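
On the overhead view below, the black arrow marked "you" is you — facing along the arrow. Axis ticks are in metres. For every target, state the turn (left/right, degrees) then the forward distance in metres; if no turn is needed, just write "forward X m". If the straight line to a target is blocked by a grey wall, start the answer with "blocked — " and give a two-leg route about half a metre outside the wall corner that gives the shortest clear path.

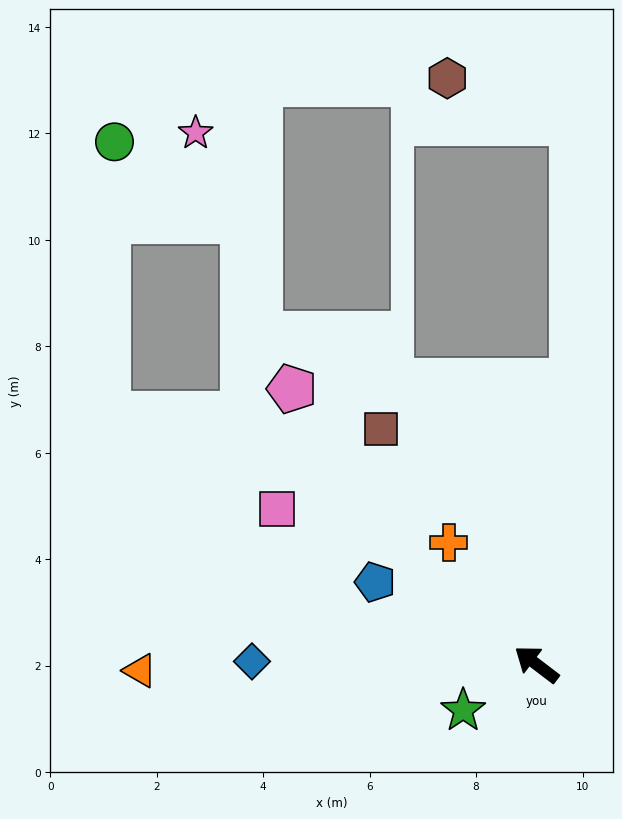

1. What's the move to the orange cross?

turn right 17°, forward 2.8 m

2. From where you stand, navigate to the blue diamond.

turn left 37°, forward 5.3 m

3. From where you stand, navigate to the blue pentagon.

turn left 10°, forward 3.4 m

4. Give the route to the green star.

turn left 69°, forward 1.6 m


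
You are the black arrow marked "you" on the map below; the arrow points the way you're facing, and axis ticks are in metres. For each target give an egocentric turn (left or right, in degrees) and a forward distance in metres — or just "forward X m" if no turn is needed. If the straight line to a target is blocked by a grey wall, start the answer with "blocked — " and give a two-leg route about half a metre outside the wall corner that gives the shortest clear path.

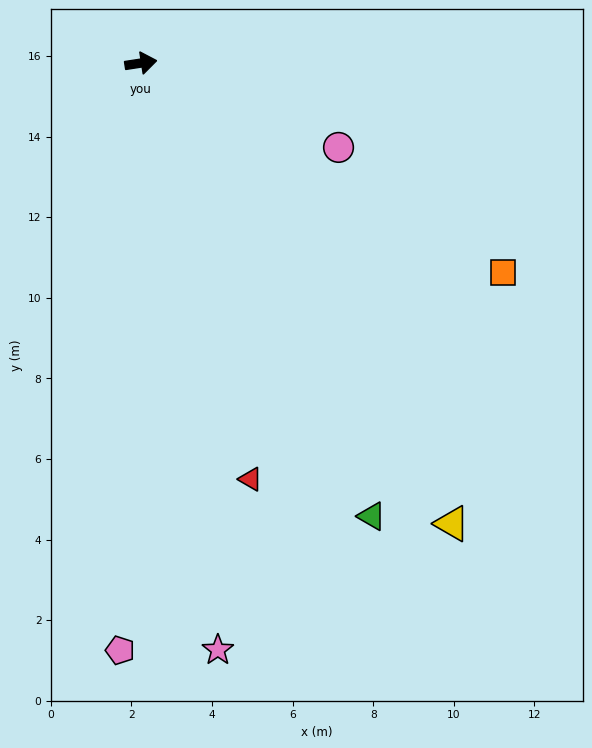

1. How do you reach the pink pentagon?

turn right 101°, forward 14.6 m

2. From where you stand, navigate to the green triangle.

turn right 72°, forward 12.6 m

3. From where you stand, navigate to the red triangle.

turn right 84°, forward 10.7 m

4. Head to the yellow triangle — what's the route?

turn right 65°, forward 13.8 m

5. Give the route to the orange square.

turn right 39°, forward 10.4 m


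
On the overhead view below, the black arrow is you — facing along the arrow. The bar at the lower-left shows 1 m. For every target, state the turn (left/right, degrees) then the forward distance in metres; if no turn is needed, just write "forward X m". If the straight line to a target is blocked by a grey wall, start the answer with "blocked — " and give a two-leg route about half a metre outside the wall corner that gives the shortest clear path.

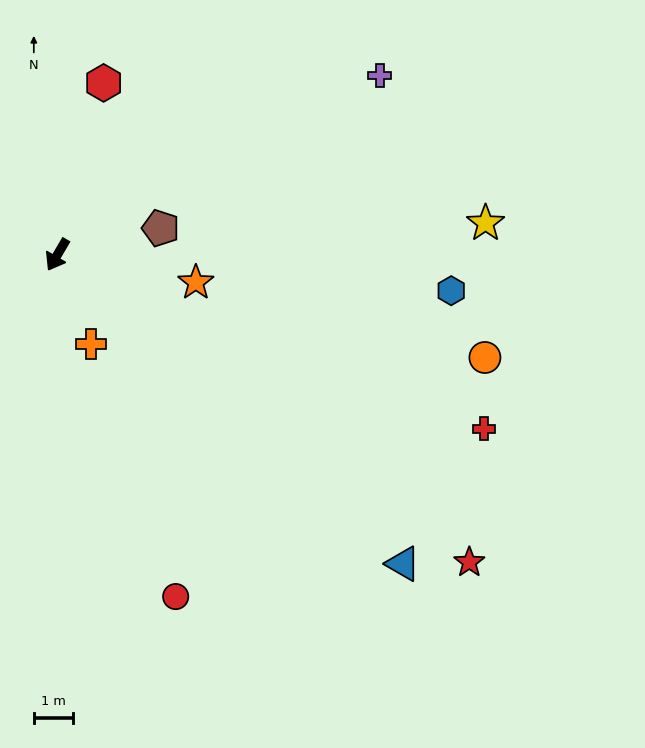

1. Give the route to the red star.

turn left 84°, forward 13.1 m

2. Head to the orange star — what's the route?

turn left 109°, forward 3.6 m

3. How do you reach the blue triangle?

turn left 79°, forward 11.8 m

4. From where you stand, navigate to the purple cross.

turn left 149°, forward 9.4 m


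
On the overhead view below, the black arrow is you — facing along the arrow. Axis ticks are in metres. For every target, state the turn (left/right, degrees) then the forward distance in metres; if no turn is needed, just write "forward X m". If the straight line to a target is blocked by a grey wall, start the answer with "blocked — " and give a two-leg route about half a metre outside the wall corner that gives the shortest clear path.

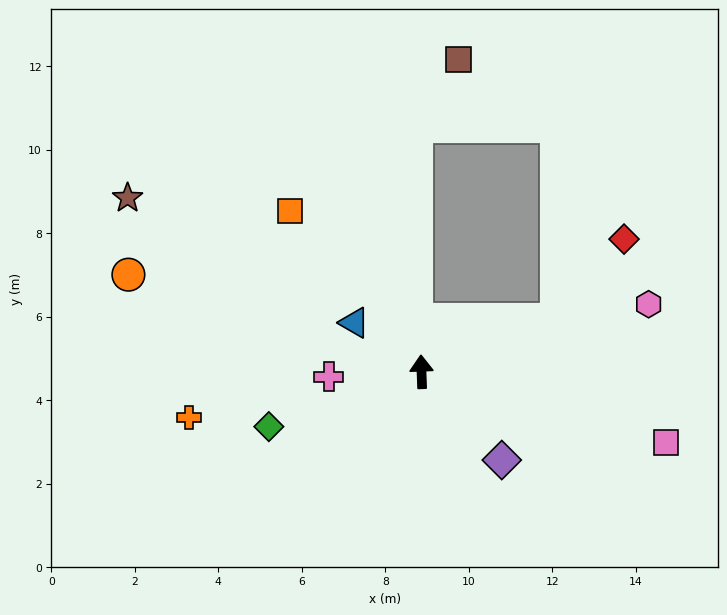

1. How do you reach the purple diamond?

turn right 140°, forward 2.9 m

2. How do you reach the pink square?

turn right 108°, forward 6.1 m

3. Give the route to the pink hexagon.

turn right 76°, forward 5.7 m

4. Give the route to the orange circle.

turn left 70°, forward 7.4 m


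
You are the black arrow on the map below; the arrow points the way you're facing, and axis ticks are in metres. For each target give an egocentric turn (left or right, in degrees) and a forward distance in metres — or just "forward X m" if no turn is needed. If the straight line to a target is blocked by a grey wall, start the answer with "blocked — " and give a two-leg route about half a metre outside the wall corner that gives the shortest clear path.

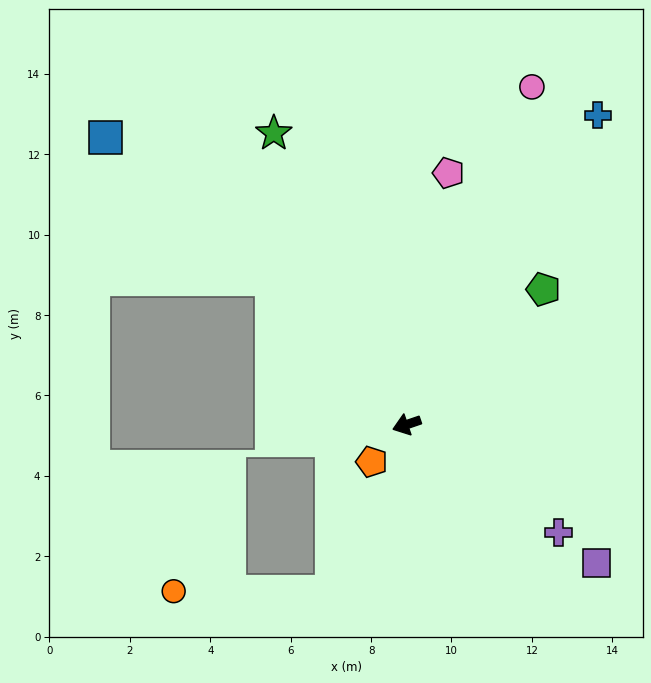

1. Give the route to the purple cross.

turn left 126°, forward 4.6 m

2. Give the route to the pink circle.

turn right 129°, forward 9.0 m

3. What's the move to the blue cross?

turn right 141°, forward 9.0 m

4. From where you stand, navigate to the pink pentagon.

turn right 118°, forward 6.3 m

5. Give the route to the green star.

turn right 84°, forward 8.0 m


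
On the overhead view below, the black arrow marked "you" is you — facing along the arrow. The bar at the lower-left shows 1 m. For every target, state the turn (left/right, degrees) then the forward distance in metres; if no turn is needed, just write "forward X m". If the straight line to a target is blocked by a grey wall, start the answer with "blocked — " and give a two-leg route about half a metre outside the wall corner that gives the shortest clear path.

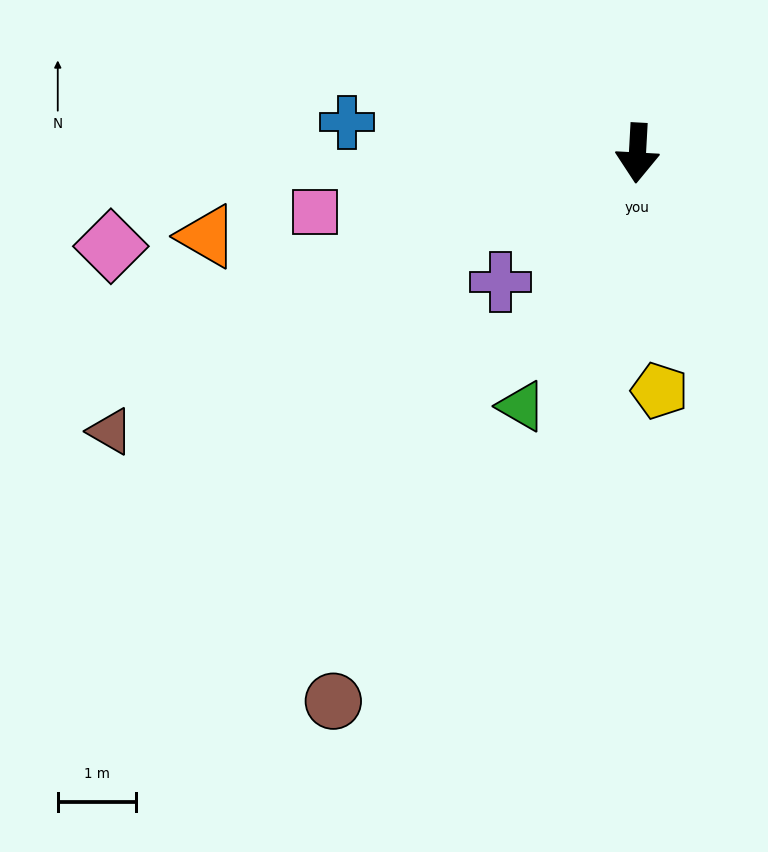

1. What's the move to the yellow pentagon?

turn left 8°, forward 3.1 m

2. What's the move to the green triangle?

turn right 21°, forward 3.6 m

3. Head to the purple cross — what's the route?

turn right 44°, forward 2.4 m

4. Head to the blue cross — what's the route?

turn right 93°, forward 3.7 m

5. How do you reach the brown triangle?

turn right 59°, forward 7.6 m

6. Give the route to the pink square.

turn right 76°, forward 4.2 m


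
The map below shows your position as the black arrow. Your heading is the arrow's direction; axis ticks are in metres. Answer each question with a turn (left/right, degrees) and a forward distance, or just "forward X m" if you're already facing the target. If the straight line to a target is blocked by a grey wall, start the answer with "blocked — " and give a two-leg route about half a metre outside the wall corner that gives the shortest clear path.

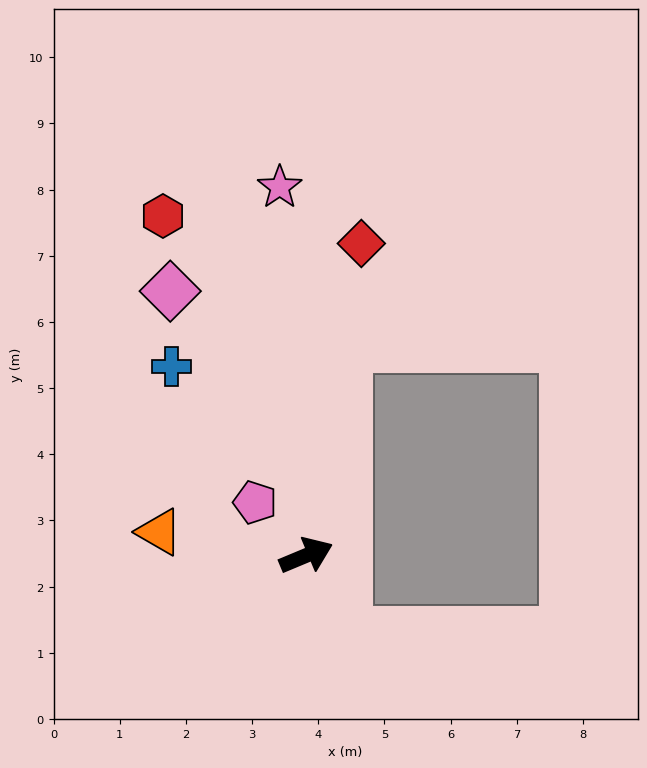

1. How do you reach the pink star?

turn left 71°, forward 5.6 m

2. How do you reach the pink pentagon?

turn left 111°, forward 1.1 m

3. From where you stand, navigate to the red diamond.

turn left 57°, forward 4.8 m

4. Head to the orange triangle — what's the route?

turn left 148°, forward 2.2 m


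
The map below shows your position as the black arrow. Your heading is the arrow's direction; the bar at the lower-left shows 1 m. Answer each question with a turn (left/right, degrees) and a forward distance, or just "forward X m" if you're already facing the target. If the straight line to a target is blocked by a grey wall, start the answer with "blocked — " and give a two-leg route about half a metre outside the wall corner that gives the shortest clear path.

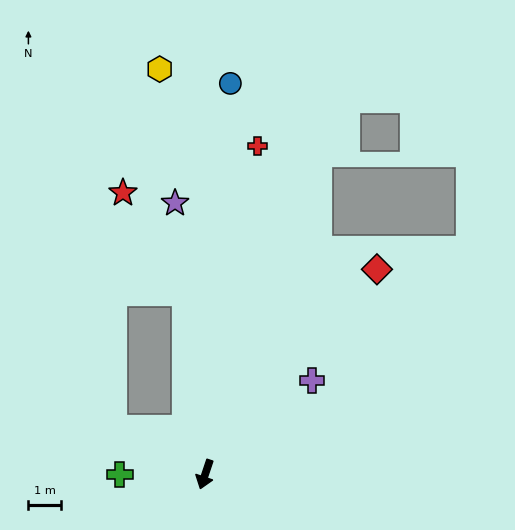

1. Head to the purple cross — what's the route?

turn left 150°, forward 4.4 m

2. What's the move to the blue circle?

turn right 165°, forward 12.2 m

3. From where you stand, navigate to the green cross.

turn right 71°, forward 2.7 m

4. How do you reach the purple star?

turn right 155°, forward 8.5 m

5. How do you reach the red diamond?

turn left 159°, forward 8.3 m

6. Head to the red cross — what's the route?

turn right 171°, forward 10.4 m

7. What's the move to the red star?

blocked — turn right 155°, forward 5.7 m, then turn left 25°, forward 3.7 m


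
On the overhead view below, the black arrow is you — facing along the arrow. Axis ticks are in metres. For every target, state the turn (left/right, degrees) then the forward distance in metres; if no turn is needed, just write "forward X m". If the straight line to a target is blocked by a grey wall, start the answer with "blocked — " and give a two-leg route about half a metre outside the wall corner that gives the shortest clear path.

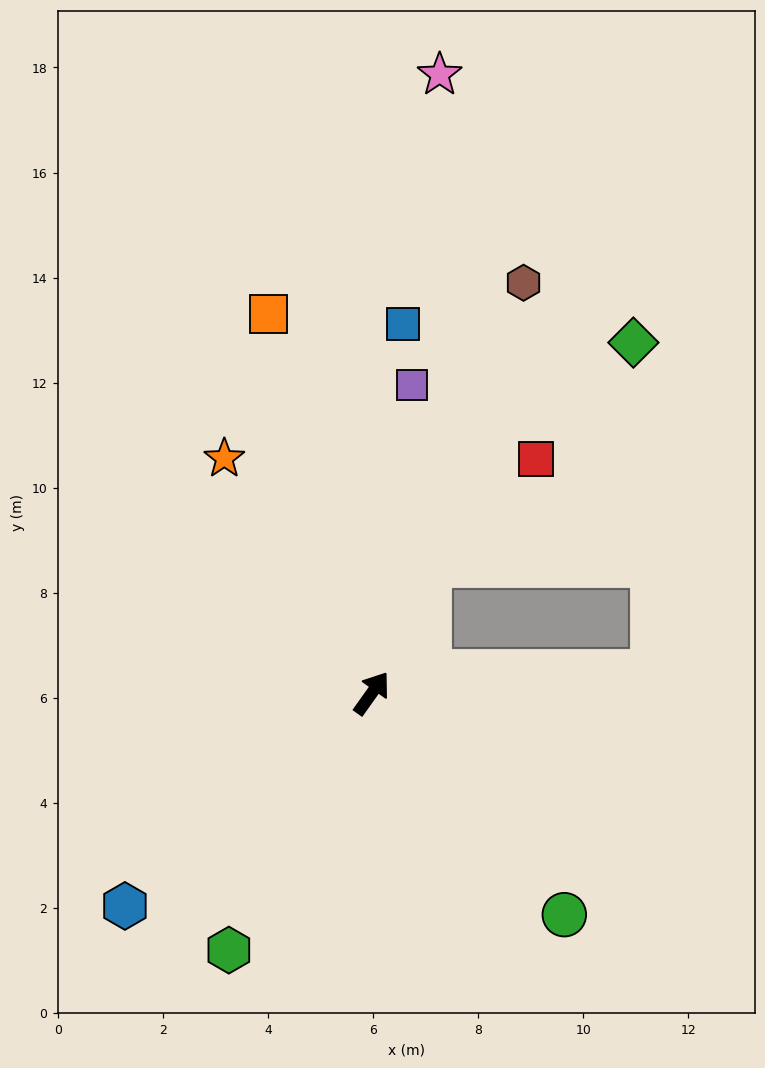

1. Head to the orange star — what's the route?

turn left 68°, forward 5.3 m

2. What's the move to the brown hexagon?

turn left 15°, forward 8.3 m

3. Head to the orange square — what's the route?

turn left 51°, forward 7.5 m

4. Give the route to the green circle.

turn right 104°, forward 5.6 m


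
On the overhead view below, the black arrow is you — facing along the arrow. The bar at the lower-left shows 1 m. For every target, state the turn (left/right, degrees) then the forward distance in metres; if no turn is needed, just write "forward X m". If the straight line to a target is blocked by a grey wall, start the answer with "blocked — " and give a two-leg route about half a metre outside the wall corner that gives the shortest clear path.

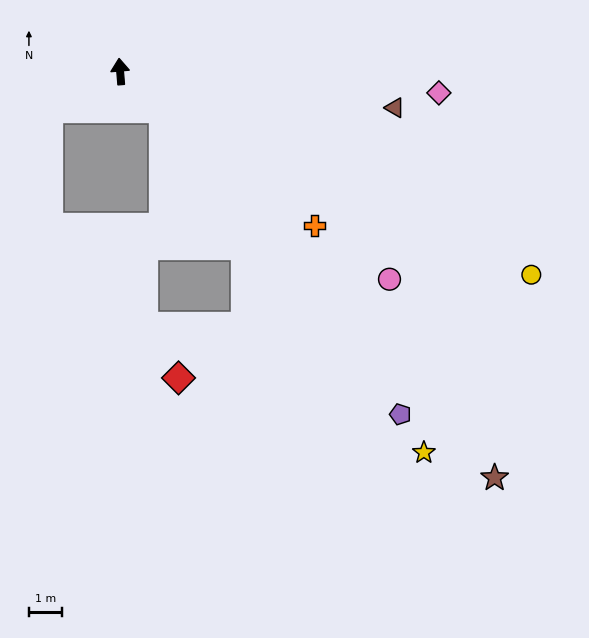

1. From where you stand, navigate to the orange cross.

turn right 133°, forward 7.4 m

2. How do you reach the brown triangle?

turn right 102°, forward 8.3 m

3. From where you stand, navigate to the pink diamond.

turn right 99°, forward 9.5 m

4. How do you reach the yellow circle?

turn right 121°, forward 13.7 m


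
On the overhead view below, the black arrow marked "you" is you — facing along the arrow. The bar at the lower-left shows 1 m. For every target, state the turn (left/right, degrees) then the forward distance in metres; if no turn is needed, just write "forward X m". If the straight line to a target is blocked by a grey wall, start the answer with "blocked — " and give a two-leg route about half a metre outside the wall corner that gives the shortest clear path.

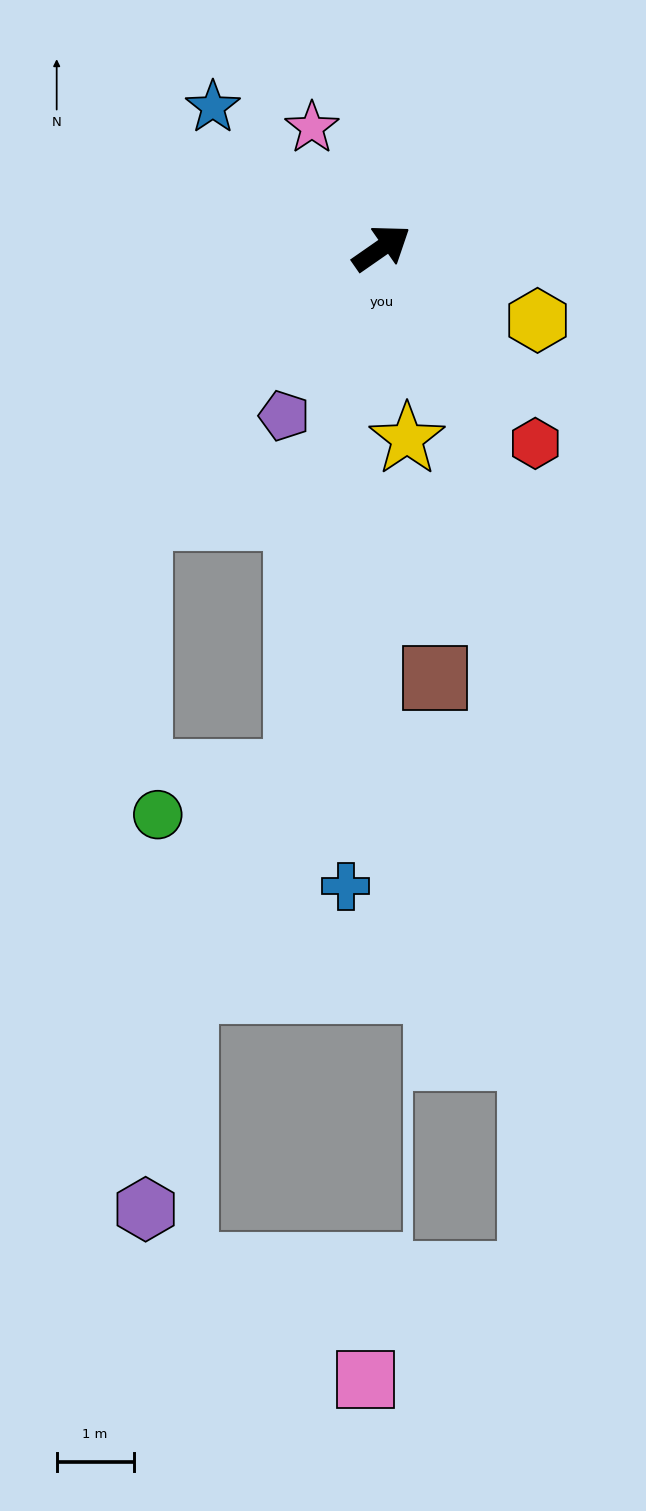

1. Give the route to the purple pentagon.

turn right 155°, forward 2.5 m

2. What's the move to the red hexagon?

turn right 87°, forward 3.2 m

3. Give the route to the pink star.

turn left 85°, forward 1.8 m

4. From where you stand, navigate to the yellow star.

turn right 117°, forward 2.5 m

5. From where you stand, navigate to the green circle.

blocked — turn right 134°, forward 6.9 m, then turn right 64°, forward 1.9 m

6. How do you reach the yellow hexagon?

turn right 60°, forward 2.2 m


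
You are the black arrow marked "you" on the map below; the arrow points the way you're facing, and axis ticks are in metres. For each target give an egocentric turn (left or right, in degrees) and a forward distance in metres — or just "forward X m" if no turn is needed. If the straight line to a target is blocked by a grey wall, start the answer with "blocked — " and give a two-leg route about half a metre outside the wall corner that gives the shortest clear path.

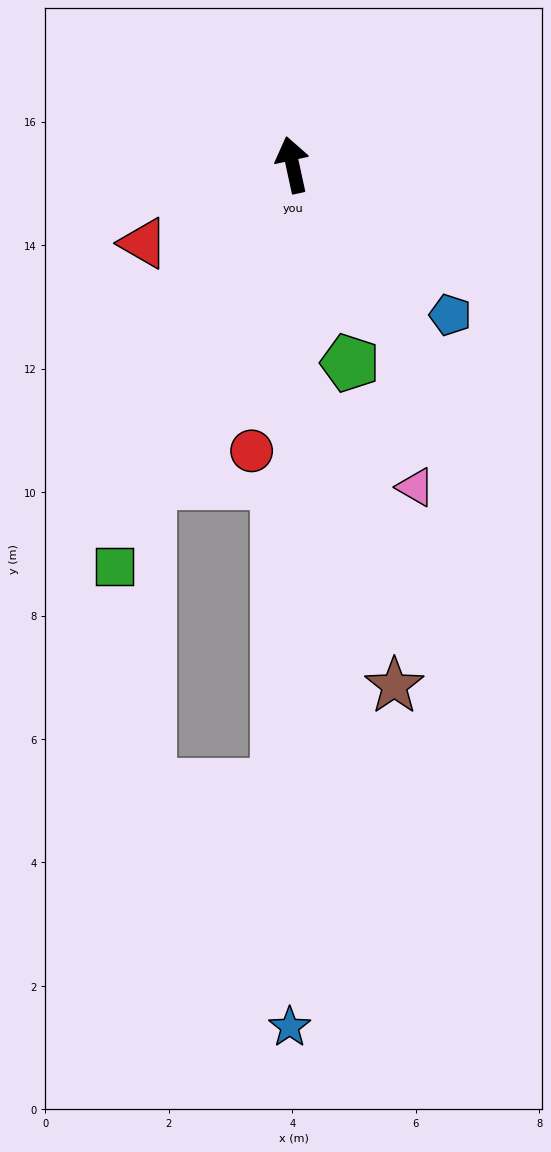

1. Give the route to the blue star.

turn left 168°, forward 14.0 m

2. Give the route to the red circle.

turn left 160°, forward 4.7 m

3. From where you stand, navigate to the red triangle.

turn left 105°, forward 2.7 m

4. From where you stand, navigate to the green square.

turn left 144°, forward 7.1 m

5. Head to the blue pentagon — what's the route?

turn right 146°, forward 3.5 m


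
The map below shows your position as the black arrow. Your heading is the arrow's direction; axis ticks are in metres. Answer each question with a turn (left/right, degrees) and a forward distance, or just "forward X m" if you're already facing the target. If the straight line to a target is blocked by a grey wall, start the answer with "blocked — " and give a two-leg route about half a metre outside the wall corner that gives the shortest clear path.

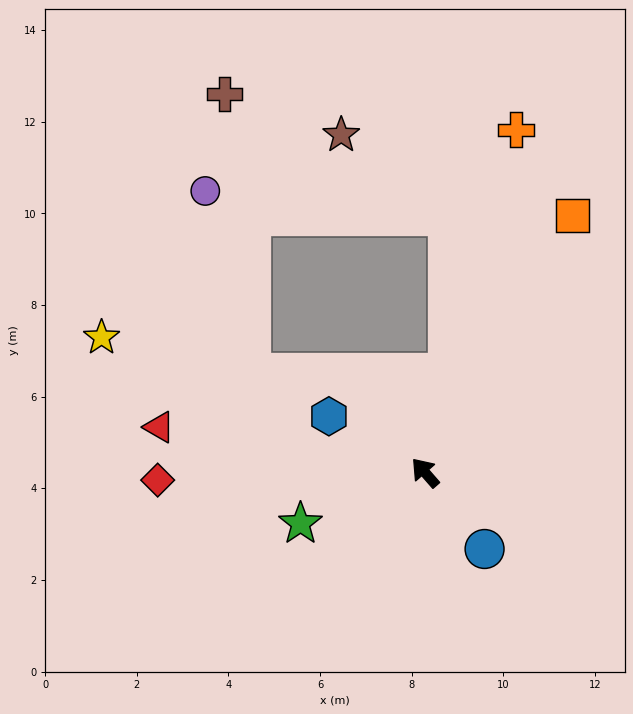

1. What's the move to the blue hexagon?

turn left 19°, forward 2.4 m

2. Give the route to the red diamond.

turn left 51°, forward 5.8 m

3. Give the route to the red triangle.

turn left 39°, forward 5.9 m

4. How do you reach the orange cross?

turn right 56°, forward 7.7 m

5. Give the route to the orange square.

turn right 71°, forward 6.5 m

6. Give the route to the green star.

turn left 71°, forward 2.9 m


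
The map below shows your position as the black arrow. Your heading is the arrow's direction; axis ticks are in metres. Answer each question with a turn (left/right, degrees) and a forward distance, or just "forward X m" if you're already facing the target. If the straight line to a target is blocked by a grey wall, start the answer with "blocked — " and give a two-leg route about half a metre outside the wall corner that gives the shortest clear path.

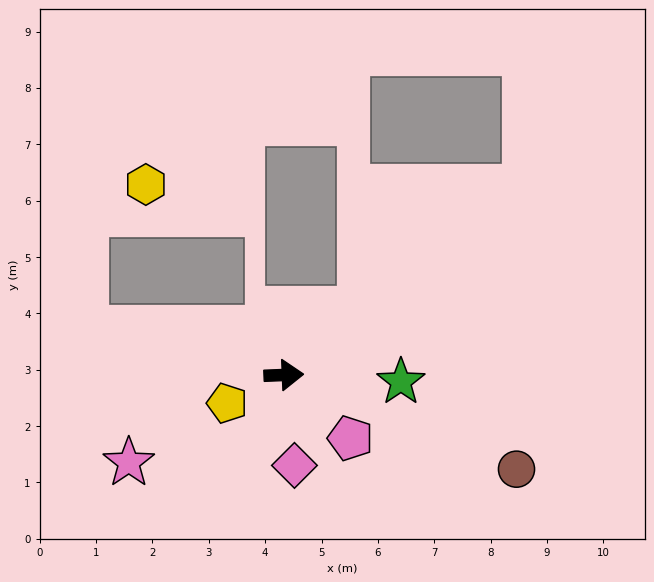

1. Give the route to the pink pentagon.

turn right 46°, forward 1.6 m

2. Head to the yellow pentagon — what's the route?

turn right 156°, forward 1.1 m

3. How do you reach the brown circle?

turn right 24°, forward 4.5 m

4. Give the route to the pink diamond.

turn right 86°, forward 1.6 m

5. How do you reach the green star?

turn right 6°, forward 2.1 m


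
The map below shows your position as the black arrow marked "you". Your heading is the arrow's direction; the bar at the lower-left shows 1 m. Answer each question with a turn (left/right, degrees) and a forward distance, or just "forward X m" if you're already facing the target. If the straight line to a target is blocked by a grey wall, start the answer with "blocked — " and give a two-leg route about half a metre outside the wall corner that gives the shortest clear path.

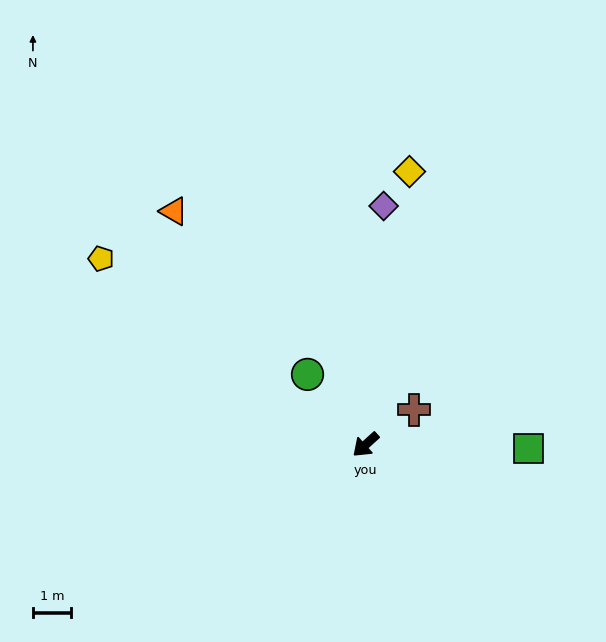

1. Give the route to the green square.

turn left 136°, forward 4.3 m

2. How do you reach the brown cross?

turn left 174°, forward 1.6 m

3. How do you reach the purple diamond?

turn right 136°, forward 6.3 m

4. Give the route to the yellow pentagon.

turn right 77°, forward 8.5 m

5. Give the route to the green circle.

turn right 93°, forward 2.4 m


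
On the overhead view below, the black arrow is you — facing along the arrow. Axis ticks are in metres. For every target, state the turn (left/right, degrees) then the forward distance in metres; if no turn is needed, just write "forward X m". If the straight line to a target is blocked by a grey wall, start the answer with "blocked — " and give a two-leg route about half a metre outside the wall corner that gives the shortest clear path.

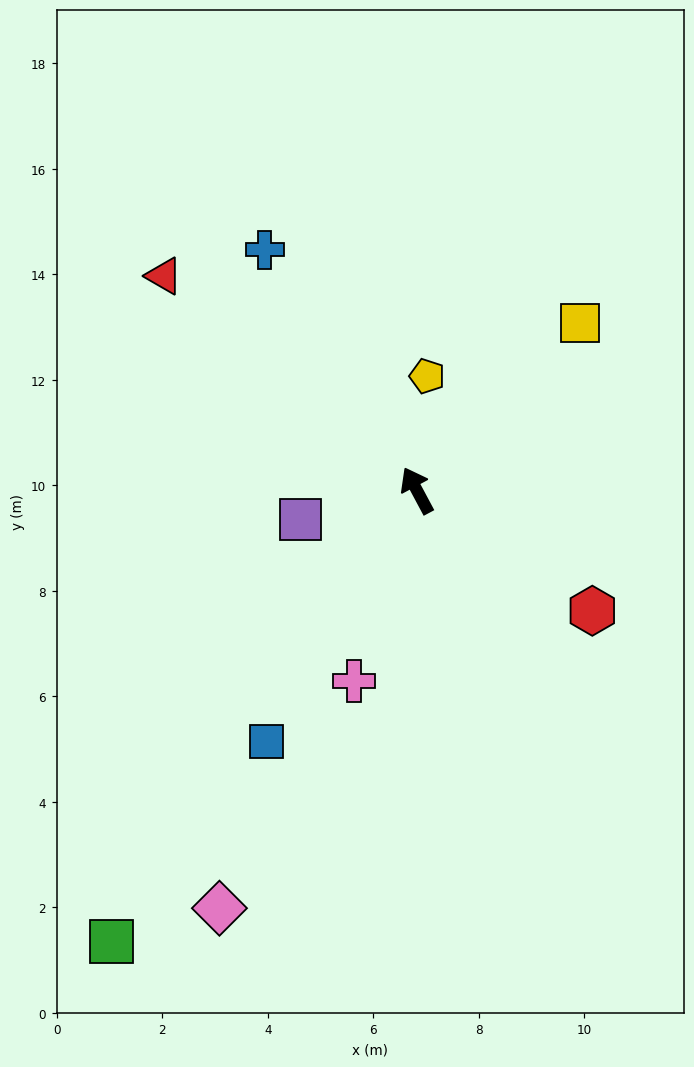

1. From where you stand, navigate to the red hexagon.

turn right 153°, forward 4.0 m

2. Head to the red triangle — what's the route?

turn left 22°, forward 6.3 m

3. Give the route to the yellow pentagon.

turn right 33°, forward 2.2 m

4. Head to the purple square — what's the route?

turn left 76°, forward 2.3 m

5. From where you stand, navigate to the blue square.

turn left 121°, forward 5.5 m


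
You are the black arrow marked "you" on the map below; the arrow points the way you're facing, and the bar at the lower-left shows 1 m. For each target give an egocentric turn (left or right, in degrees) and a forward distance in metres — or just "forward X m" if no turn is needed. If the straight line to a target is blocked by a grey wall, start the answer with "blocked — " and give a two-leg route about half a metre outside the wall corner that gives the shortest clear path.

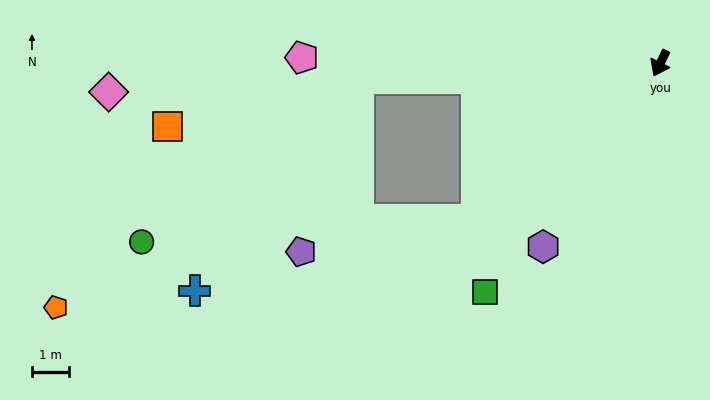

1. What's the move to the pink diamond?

turn right 61°, forward 14.7 m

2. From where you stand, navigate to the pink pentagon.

turn right 65°, forward 9.6 m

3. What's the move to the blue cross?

blocked — turn right 61°, forward 8.1 m, then turn left 50°, forward 7.2 m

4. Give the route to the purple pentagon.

blocked — turn right 23°, forward 6.4 m, then turn right 30°, forward 4.7 m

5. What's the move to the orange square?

blocked — turn right 61°, forward 8.1 m, then turn left 12°, forward 5.3 m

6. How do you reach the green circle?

blocked — turn right 61°, forward 8.1 m, then turn left 34°, forward 7.3 m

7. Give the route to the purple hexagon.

turn right 6°, forward 5.8 m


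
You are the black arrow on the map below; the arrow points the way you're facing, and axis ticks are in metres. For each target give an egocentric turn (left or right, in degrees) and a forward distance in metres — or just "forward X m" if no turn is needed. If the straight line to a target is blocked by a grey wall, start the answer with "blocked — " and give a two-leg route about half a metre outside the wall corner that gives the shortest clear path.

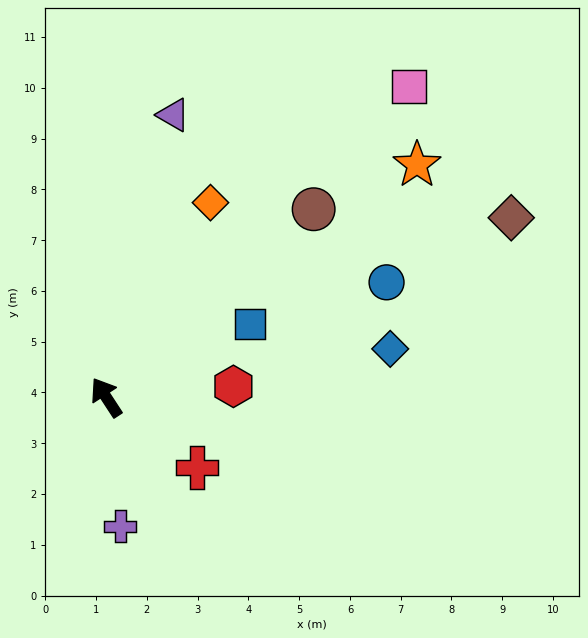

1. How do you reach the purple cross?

turn left 153°, forward 2.6 m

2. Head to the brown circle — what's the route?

turn right 81°, forward 5.5 m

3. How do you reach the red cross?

turn right 161°, forward 2.3 m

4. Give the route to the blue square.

turn right 96°, forward 3.2 m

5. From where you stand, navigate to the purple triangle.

turn right 47°, forward 5.7 m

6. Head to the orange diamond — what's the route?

turn right 61°, forward 4.3 m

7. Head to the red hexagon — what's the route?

turn right 118°, forward 2.5 m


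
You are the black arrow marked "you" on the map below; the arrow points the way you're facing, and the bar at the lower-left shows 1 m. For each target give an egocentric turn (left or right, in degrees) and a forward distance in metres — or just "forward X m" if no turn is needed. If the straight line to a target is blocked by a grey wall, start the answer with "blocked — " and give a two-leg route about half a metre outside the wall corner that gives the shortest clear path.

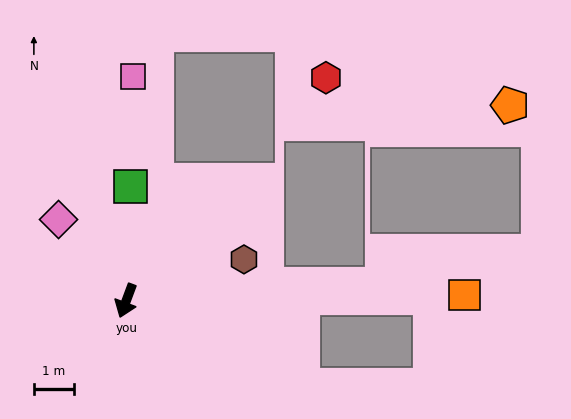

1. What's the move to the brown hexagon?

turn left 130°, forward 3.1 m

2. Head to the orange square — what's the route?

turn left 111°, forward 8.4 m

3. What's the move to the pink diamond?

turn right 120°, forward 2.6 m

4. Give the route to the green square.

turn right 162°, forward 2.8 m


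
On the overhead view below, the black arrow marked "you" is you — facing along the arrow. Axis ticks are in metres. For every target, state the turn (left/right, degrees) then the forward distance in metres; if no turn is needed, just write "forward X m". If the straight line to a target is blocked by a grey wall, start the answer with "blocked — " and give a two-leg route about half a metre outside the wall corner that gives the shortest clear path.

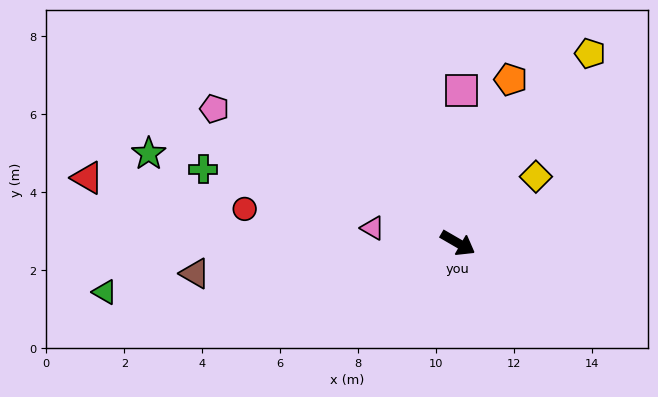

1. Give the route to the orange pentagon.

turn left 102°, forward 4.4 m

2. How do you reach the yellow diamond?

turn left 70°, forward 2.6 m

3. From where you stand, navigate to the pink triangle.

turn right 160°, forward 2.2 m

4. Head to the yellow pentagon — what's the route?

turn left 85°, forward 5.9 m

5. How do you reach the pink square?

turn left 119°, forward 3.9 m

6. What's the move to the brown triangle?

turn right 143°, forward 6.8 m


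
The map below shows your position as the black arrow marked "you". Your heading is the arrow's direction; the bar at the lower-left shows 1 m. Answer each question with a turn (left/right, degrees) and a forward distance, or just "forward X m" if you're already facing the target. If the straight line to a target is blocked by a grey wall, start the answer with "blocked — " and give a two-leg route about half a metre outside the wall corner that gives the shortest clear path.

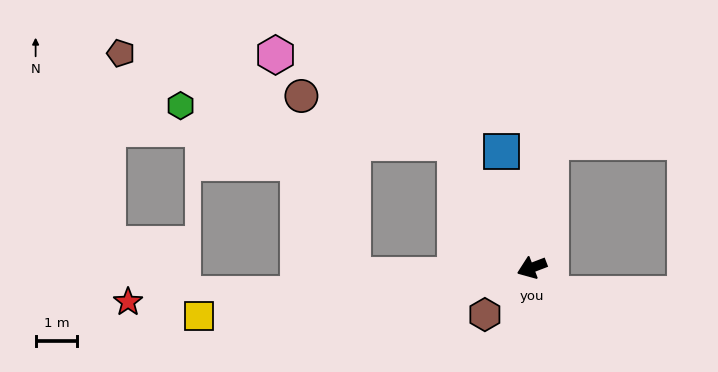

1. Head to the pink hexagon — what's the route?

blocked — turn right 79°, forward 3.5 m, then turn left 32°, forward 4.8 m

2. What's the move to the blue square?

turn right 96°, forward 2.9 m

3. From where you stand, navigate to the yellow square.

turn right 13°, forward 8.1 m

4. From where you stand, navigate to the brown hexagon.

turn left 24°, forward 1.6 m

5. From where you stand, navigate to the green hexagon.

blocked — turn right 79°, forward 3.5 m, then turn left 50°, forward 6.6 m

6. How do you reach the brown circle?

blocked — turn right 79°, forward 3.5 m, then turn left 41°, forward 3.9 m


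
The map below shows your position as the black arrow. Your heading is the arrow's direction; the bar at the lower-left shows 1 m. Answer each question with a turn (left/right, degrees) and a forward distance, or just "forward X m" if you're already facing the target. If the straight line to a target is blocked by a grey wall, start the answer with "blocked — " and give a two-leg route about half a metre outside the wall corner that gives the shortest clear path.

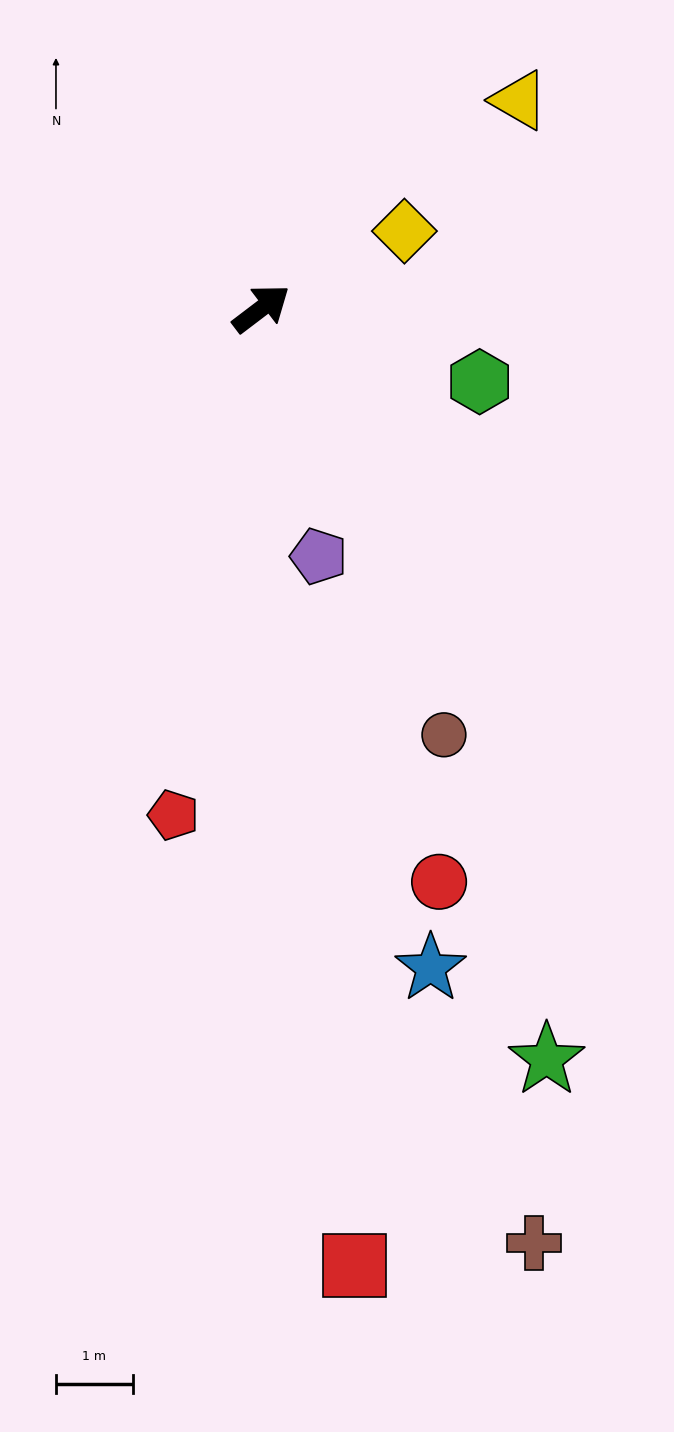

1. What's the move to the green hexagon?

turn right 56°, forward 3.0 m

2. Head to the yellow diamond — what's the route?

turn right 9°, forward 2.1 m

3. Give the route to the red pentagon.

turn right 137°, forward 6.7 m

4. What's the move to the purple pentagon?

turn right 114°, forward 3.3 m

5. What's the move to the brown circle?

turn right 104°, forward 6.0 m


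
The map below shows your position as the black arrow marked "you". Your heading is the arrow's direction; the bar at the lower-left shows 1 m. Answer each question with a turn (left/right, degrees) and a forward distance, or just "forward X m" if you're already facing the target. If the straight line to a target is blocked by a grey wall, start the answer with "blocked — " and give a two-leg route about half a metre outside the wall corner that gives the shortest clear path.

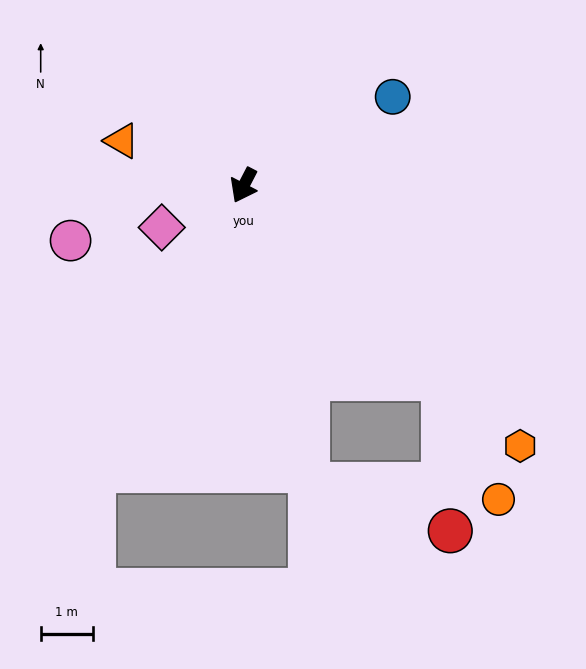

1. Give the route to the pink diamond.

turn right 35°, forward 1.8 m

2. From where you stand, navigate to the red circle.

blocked — turn left 73°, forward 5.3 m, then turn right 43°, forward 2.9 m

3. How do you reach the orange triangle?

turn right 83°, forward 2.5 m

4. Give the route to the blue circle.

turn left 148°, forward 3.3 m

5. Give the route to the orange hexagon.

turn left 74°, forward 7.3 m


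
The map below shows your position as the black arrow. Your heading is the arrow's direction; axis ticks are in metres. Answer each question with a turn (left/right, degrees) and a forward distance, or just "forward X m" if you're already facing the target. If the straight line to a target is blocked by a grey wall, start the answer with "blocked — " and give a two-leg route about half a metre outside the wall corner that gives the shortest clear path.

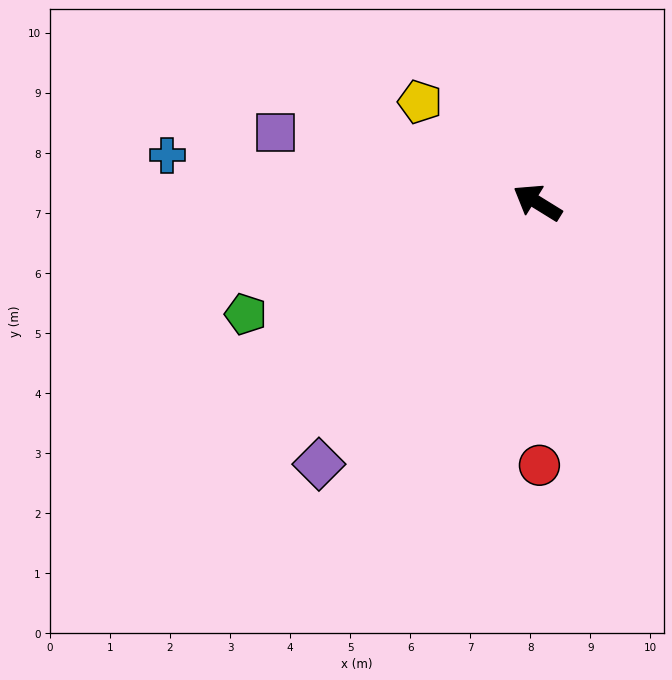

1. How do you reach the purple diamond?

turn left 82°, forward 5.7 m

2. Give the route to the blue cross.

turn left 24°, forward 6.2 m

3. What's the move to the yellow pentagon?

turn right 9°, forward 2.6 m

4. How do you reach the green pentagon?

turn left 53°, forward 5.2 m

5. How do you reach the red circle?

turn left 122°, forward 4.4 m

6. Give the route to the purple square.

turn left 17°, forward 4.5 m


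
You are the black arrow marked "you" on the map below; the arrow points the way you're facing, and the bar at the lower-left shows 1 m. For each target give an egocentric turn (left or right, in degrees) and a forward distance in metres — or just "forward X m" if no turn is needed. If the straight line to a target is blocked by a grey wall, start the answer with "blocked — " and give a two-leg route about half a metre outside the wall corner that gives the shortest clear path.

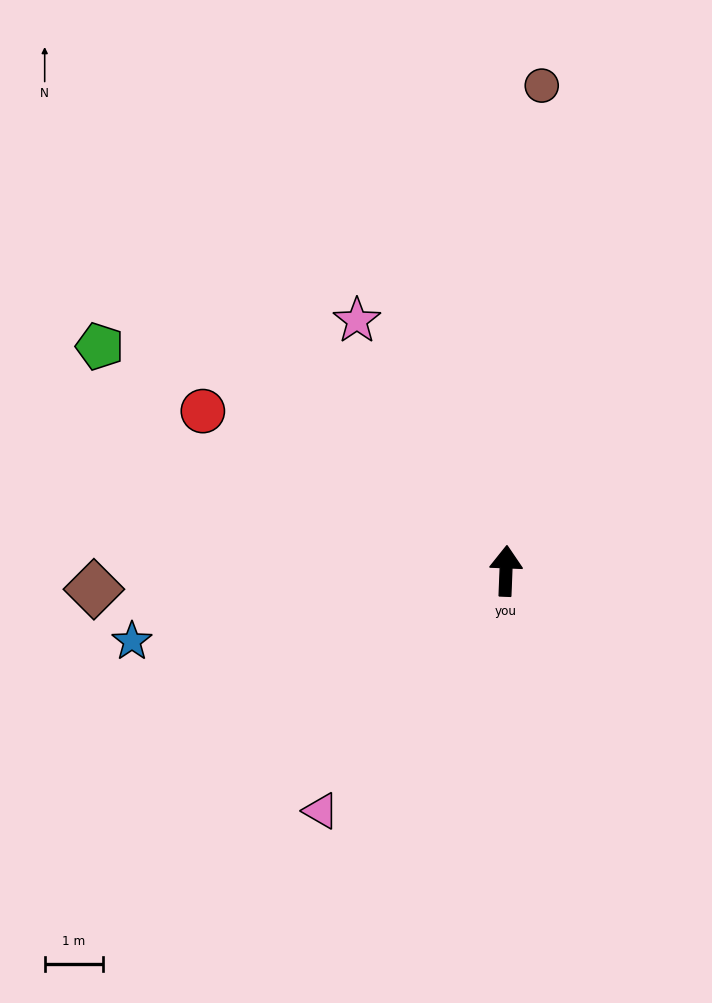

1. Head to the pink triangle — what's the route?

turn left 145°, forward 5.2 m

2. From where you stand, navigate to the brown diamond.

turn left 95°, forward 7.1 m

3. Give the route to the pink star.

turn left 33°, forward 5.0 m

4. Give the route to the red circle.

turn left 64°, forward 5.9 m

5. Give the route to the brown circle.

forward 8.3 m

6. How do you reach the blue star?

turn left 103°, forward 6.5 m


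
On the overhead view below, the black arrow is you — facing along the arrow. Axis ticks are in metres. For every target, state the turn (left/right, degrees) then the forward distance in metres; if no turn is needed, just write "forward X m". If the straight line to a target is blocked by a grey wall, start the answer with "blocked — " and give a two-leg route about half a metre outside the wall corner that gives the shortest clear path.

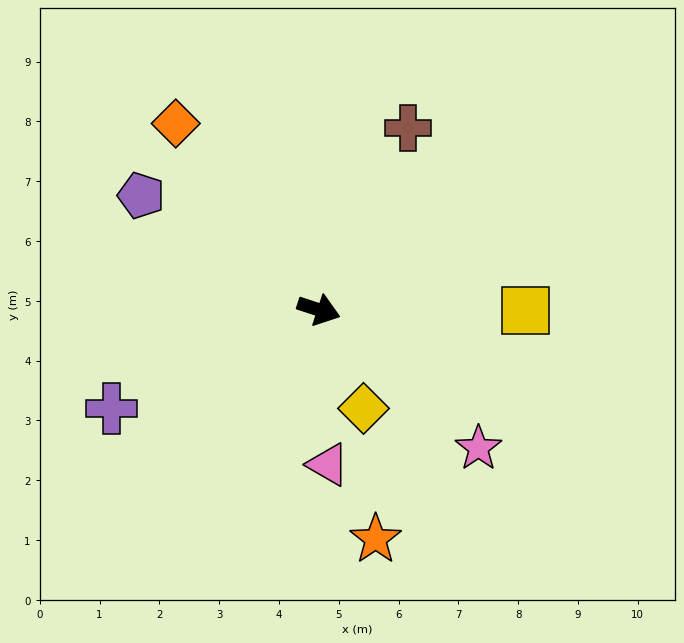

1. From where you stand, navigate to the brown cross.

turn left 82°, forward 3.4 m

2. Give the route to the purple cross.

turn right 136°, forward 3.8 m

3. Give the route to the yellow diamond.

turn right 47°, forward 1.8 m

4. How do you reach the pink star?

turn right 23°, forward 3.5 m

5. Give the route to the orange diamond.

turn left 146°, forward 3.9 m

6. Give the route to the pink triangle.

turn right 68°, forward 2.6 m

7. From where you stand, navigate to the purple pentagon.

turn left 165°, forward 3.5 m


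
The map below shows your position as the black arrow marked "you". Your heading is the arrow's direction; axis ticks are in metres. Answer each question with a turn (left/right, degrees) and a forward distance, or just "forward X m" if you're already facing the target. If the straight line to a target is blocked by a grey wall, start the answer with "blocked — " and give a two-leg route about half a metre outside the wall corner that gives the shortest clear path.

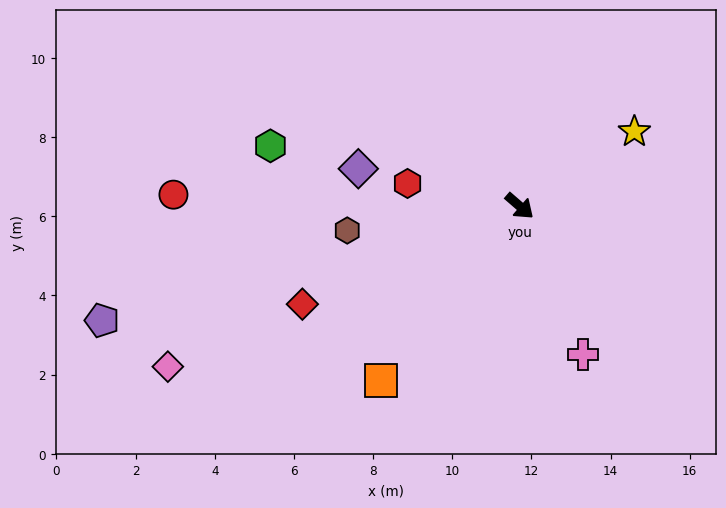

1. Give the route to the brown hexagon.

turn right 131°, forward 4.4 m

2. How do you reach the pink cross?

turn right 26°, forward 4.1 m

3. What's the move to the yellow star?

turn left 74°, forward 3.5 m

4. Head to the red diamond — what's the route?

turn right 115°, forward 6.0 m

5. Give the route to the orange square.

turn right 88°, forward 5.6 m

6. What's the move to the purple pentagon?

turn right 124°, forward 10.9 m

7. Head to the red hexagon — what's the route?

turn right 150°, forward 2.9 m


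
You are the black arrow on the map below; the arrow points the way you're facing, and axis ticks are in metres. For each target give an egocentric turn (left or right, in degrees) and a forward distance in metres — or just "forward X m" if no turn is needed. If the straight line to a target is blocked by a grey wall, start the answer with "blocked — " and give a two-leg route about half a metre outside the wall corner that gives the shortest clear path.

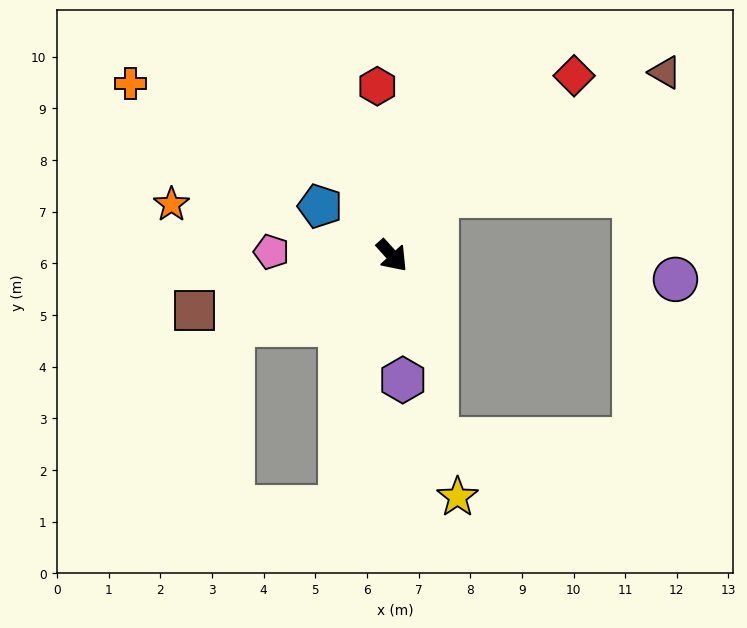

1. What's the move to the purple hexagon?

turn right 37°, forward 2.4 m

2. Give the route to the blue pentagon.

turn right 167°, forward 1.7 m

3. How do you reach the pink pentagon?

turn right 134°, forward 2.3 m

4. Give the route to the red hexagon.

turn left 143°, forward 3.3 m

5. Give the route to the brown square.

turn right 117°, forward 4.0 m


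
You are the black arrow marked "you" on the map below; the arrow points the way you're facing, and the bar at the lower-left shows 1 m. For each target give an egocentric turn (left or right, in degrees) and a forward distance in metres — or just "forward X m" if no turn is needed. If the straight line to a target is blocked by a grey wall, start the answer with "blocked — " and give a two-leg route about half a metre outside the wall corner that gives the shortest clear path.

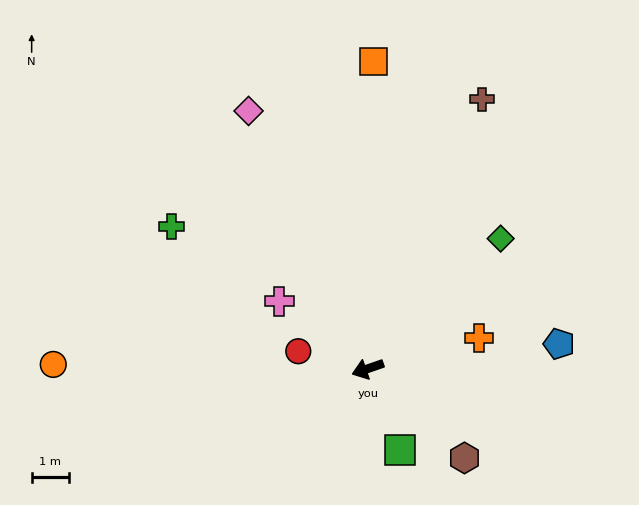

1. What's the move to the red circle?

turn right 33°, forward 1.9 m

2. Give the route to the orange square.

turn right 110°, forward 8.2 m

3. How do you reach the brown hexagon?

turn left 118°, forward 3.5 m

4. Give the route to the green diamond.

turn right 155°, forward 5.0 m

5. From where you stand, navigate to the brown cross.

turn right 132°, forward 7.8 m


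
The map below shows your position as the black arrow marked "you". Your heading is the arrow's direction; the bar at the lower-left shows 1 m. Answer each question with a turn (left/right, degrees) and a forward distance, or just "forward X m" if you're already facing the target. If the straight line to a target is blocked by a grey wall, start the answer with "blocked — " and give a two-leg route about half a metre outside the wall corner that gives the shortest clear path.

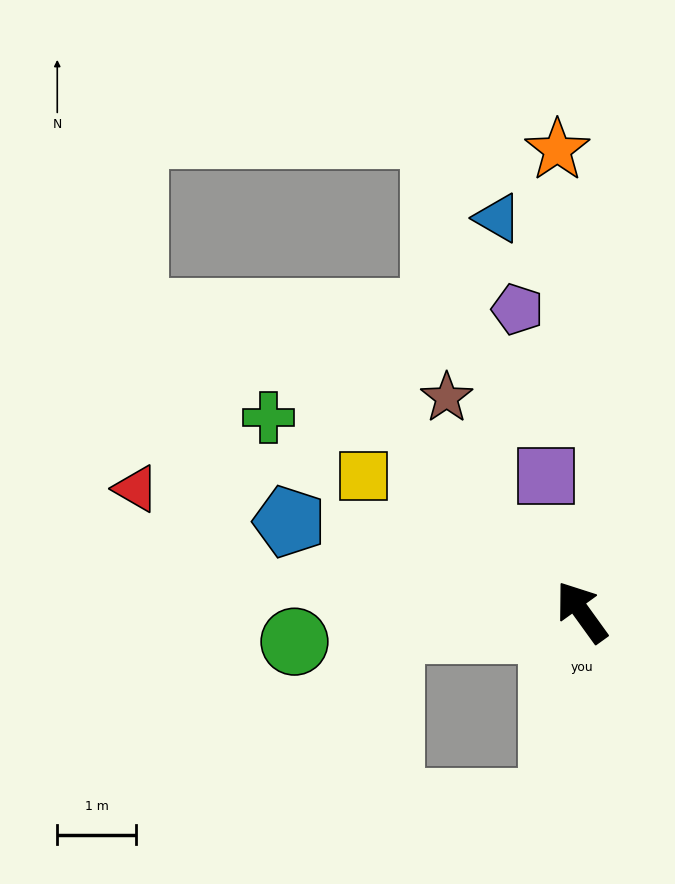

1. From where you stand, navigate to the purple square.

turn right 21°, forward 1.8 m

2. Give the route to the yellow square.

turn left 22°, forward 3.3 m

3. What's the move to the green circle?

turn left 60°, forward 3.7 m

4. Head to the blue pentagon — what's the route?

turn left 37°, forward 3.9 m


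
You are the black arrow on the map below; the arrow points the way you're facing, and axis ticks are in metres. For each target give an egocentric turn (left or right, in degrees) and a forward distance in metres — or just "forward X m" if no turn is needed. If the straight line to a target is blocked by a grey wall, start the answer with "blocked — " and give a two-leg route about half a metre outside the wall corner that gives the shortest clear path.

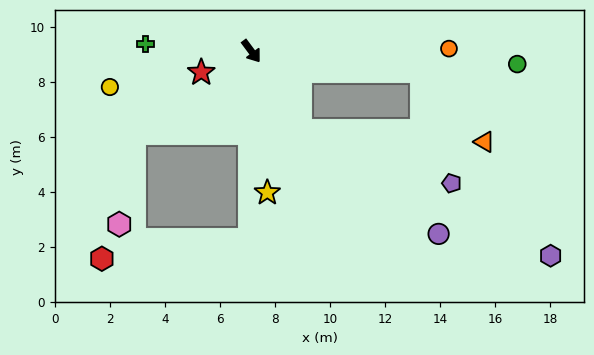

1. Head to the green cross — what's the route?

turn right 131°, forward 3.9 m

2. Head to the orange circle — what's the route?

turn left 54°, forward 7.2 m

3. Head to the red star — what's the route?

turn right 104°, forward 2.0 m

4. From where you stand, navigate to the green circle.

turn left 51°, forward 9.7 m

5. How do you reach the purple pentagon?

blocked — turn right 5°, forward 3.4 m, then turn left 39°, forward 5.8 m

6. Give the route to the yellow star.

turn right 30°, forward 5.2 m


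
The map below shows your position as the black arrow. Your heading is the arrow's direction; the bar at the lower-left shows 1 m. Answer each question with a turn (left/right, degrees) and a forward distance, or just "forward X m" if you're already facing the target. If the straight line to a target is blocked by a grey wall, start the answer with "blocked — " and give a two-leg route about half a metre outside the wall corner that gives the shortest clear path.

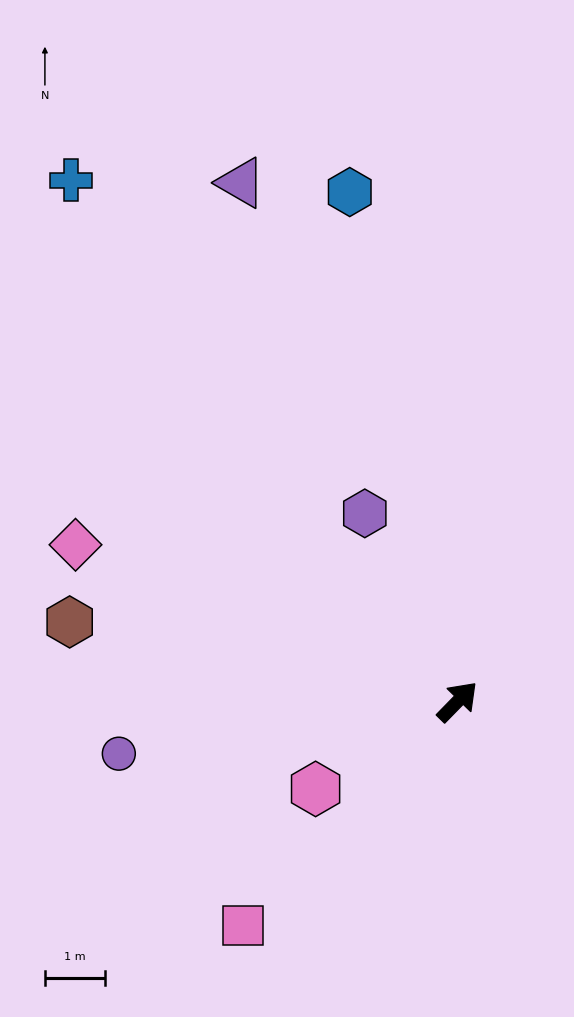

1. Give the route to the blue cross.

turn left 81°, forward 10.8 m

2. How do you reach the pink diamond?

turn left 112°, forward 6.9 m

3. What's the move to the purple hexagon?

turn left 71°, forward 3.5 m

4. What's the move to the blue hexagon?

turn left 56°, forward 8.7 m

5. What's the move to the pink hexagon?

turn left 166°, forward 2.8 m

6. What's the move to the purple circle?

turn left 143°, forward 5.7 m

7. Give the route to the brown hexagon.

turn left 123°, forward 6.6 m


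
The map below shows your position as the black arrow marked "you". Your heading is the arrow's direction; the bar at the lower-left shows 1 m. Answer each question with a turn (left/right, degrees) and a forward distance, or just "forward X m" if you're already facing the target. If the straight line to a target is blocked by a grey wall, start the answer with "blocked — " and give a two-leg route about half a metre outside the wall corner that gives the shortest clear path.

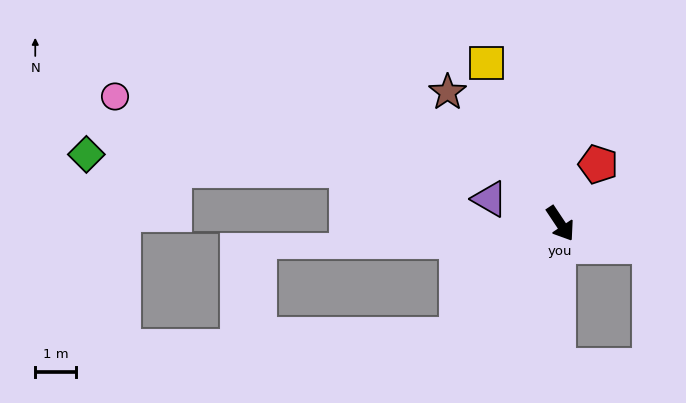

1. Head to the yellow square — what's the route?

turn left 171°, forward 4.3 m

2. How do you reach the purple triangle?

turn right 143°, forward 1.8 m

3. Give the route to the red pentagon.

turn left 114°, forward 1.7 m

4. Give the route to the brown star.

turn right 173°, forward 4.2 m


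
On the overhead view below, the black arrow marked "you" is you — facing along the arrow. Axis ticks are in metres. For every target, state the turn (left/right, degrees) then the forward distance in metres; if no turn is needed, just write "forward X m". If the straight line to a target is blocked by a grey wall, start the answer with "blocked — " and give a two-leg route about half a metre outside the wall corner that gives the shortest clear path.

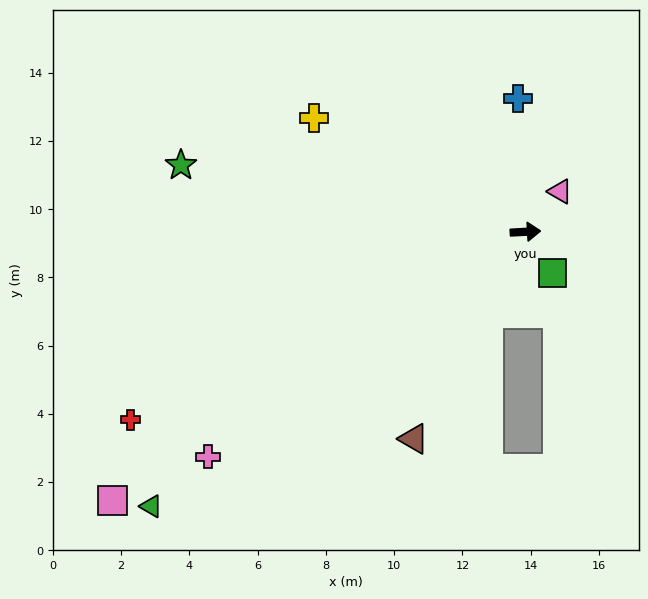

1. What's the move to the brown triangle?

turn right 122°, forward 6.9 m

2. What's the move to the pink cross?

turn right 148°, forward 11.4 m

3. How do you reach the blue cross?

turn left 90°, forward 3.9 m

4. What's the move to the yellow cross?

turn left 149°, forward 7.0 m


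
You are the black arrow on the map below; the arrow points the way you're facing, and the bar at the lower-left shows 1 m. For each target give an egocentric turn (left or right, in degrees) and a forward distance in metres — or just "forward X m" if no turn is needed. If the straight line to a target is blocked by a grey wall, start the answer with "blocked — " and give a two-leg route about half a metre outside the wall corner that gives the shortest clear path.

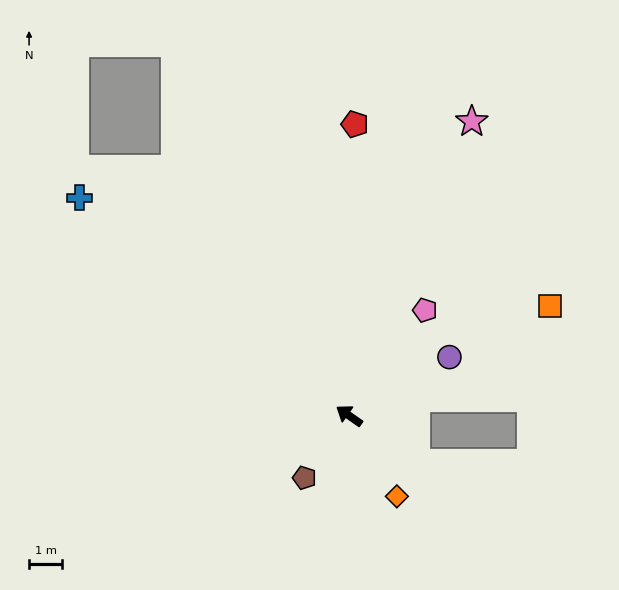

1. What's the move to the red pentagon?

turn right 56°, forward 8.8 m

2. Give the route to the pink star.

turn right 78°, forward 9.6 m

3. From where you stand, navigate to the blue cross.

turn right 4°, forward 10.4 m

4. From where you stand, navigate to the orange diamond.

turn left 156°, forward 2.8 m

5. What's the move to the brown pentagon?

turn left 89°, forward 2.3 m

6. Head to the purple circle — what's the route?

turn right 115°, forward 3.5 m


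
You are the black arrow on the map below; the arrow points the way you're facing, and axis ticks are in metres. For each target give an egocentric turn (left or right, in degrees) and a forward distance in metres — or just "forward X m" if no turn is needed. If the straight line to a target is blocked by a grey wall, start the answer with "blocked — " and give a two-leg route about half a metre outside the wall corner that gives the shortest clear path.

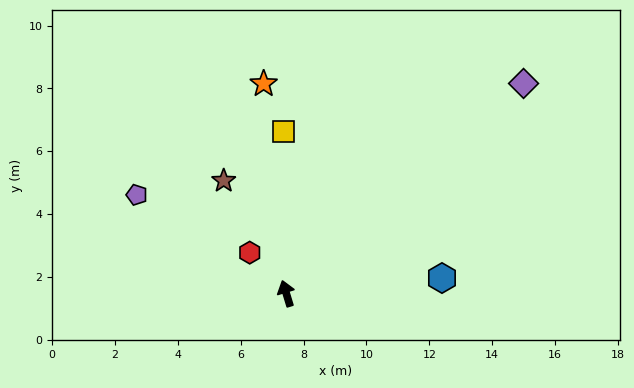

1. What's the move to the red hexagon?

turn left 25°, forward 1.7 m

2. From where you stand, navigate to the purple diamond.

turn right 65°, forward 10.1 m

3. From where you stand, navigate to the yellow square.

turn right 16°, forward 5.1 m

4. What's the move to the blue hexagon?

turn right 101°, forward 5.0 m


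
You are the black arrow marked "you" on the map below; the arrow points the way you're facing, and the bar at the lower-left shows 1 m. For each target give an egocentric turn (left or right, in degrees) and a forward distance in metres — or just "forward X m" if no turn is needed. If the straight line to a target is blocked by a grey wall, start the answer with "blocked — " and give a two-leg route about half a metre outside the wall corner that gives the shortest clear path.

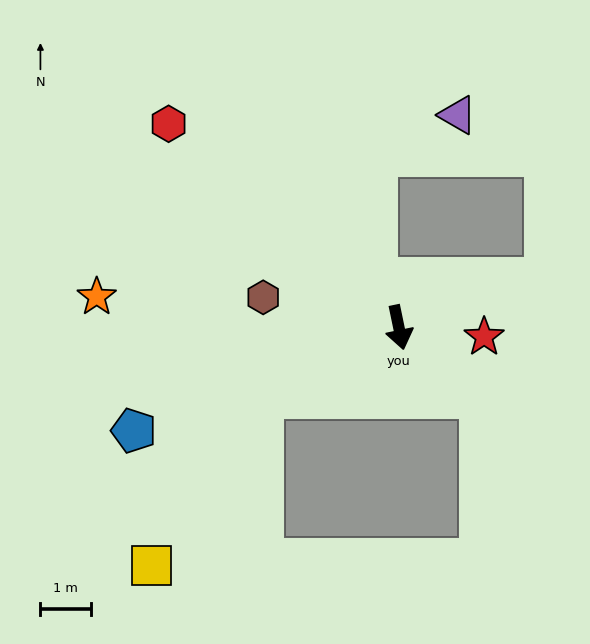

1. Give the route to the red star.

turn left 72°, forward 1.7 m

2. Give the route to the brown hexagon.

turn right 114°, forward 2.8 m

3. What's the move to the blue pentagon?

turn right 80°, forward 5.7 m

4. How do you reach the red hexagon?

turn right 143°, forward 6.1 m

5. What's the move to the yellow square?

blocked — turn right 75°, forward 3.1 m, then turn left 30°, forward 4.0 m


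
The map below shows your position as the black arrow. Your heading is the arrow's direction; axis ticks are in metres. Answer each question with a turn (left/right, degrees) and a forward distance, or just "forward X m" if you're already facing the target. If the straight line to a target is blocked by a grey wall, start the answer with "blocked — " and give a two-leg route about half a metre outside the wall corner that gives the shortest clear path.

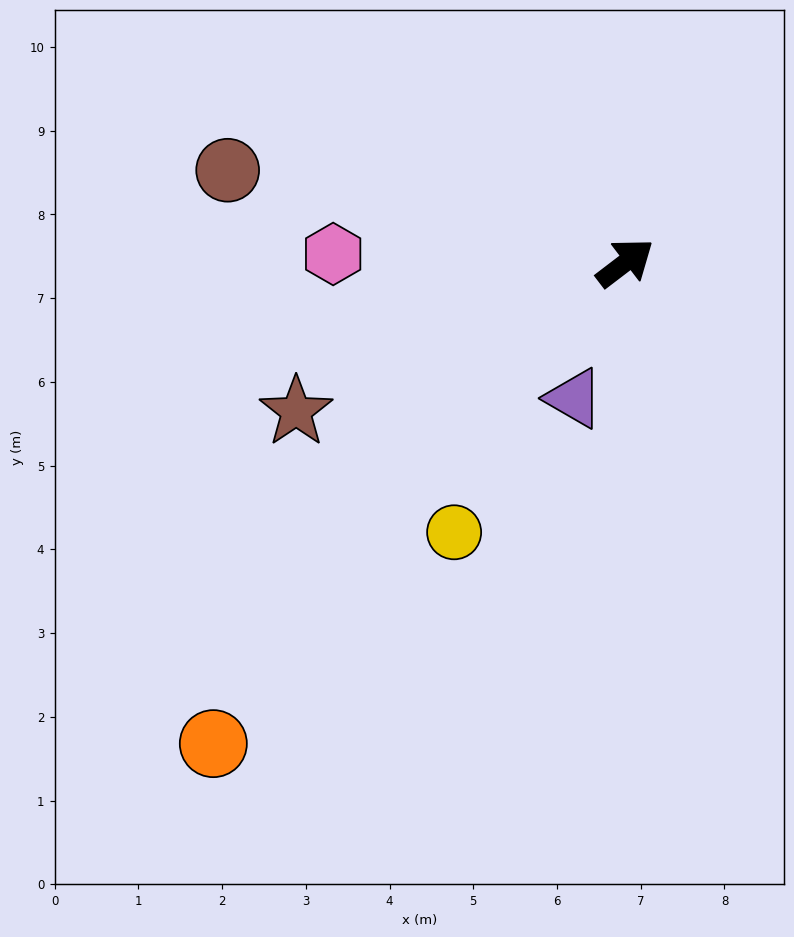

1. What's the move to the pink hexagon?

turn left 141°, forward 3.5 m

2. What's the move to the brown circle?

turn left 130°, forward 4.9 m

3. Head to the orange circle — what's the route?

turn right 168°, forward 7.6 m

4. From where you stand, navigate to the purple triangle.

turn right 148°, forward 1.7 m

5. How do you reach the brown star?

turn left 167°, forward 4.3 m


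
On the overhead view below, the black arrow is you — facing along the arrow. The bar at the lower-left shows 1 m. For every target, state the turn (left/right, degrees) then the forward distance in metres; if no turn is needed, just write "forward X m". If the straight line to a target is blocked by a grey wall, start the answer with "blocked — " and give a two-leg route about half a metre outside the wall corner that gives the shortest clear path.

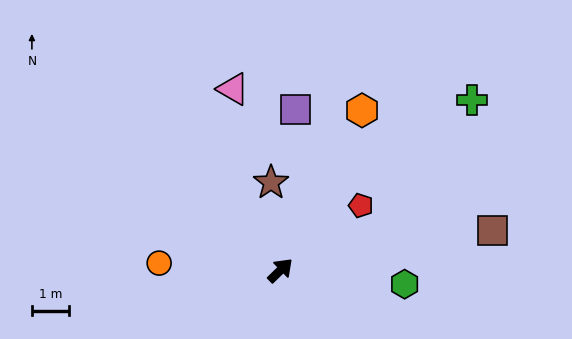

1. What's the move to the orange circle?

turn left 132°, forward 3.3 m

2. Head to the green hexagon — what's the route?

turn right 51°, forward 3.4 m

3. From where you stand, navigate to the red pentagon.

turn right 5°, forward 2.8 m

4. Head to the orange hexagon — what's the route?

turn left 19°, forward 4.9 m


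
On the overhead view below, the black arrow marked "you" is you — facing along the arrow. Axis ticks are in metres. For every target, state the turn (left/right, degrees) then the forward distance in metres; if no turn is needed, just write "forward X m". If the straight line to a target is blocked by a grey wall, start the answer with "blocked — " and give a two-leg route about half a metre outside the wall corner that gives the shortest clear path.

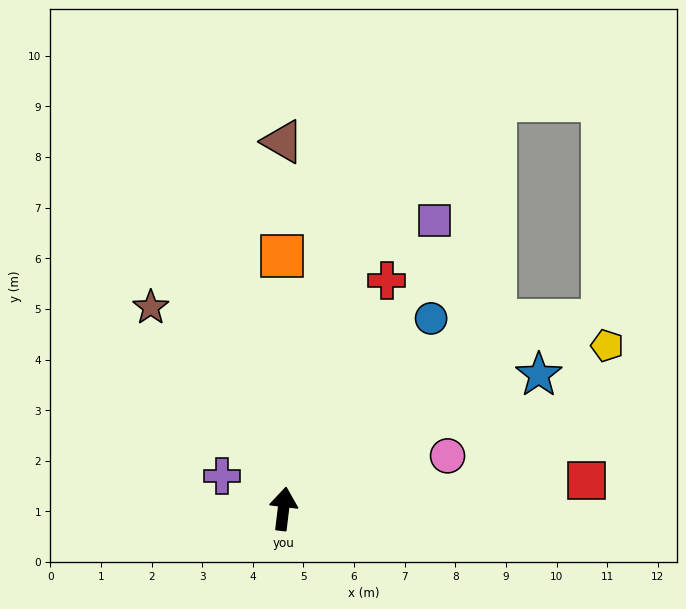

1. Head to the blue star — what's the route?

turn right 55°, forward 5.7 m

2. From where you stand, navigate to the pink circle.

turn right 65°, forward 3.4 m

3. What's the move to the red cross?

turn right 17°, forward 5.0 m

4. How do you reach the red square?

turn right 78°, forward 6.0 m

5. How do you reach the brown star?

turn left 40°, forward 4.8 m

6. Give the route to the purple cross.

turn left 69°, forward 1.4 m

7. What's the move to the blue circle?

turn right 31°, forward 4.8 m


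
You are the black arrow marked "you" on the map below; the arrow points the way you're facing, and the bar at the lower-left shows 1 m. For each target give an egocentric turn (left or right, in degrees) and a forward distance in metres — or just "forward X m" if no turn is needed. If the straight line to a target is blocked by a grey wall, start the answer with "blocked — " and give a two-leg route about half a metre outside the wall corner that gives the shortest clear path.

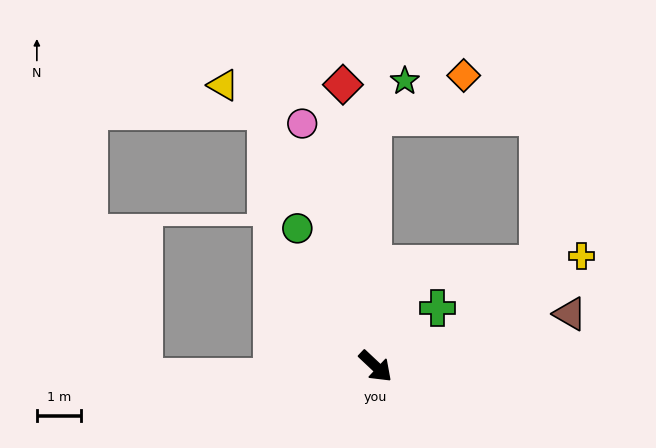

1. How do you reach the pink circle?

turn left 150°, forward 5.7 m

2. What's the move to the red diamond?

turn left 140°, forward 6.4 m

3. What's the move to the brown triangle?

turn left 58°, forward 4.5 m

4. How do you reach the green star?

blocked — turn left 134°, forward 5.6 m, then turn right 42°, forward 1.1 m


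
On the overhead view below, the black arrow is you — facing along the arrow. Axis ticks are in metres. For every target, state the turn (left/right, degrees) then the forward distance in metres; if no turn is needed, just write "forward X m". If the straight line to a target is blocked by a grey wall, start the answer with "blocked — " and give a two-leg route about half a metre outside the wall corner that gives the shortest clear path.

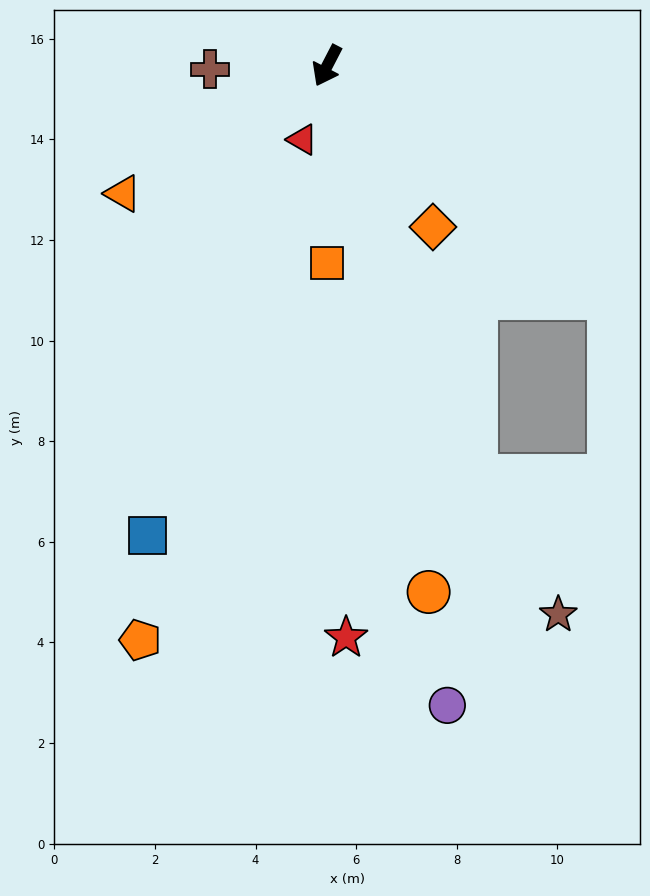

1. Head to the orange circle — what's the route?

turn left 38°, forward 10.7 m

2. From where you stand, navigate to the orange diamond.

turn left 61°, forward 3.8 m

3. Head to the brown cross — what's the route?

turn right 61°, forward 2.3 m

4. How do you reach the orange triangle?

turn right 31°, forward 4.8 m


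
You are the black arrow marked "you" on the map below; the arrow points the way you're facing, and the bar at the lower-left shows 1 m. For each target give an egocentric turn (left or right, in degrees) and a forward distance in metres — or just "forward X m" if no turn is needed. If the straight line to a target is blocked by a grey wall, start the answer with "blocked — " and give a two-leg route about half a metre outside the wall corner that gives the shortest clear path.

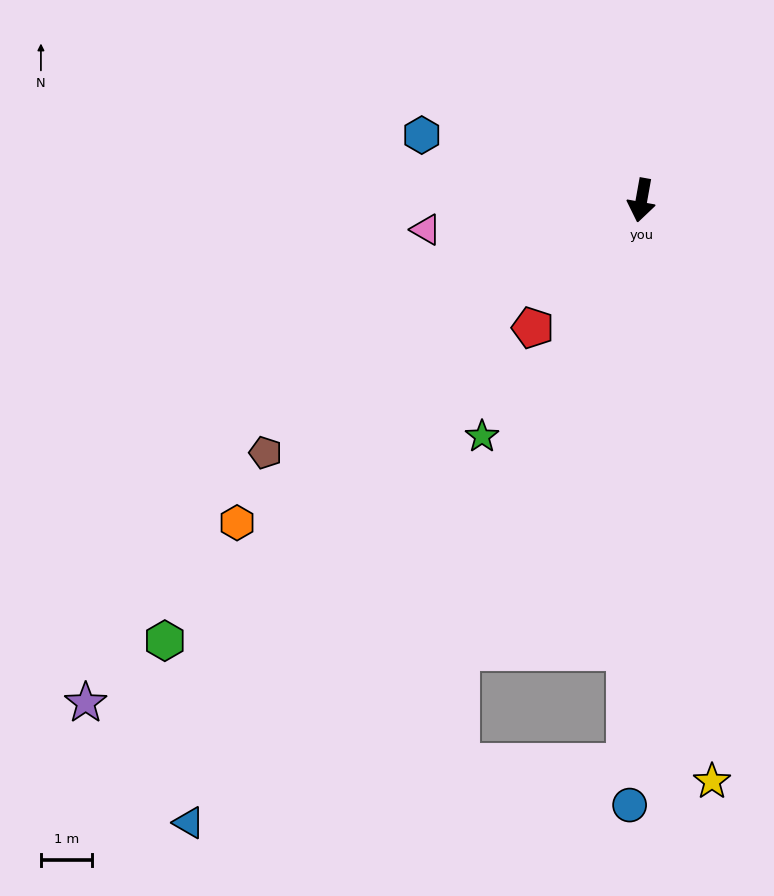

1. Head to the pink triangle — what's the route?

turn right 72°, forward 4.3 m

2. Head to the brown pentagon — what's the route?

turn right 46°, forward 8.9 m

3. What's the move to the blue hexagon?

turn right 96°, forward 4.5 m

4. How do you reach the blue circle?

turn left 9°, forward 11.9 m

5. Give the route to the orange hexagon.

turn right 41°, forward 10.2 m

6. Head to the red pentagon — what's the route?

turn right 30°, forward 3.3 m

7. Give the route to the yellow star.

turn left 17°, forward 11.5 m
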